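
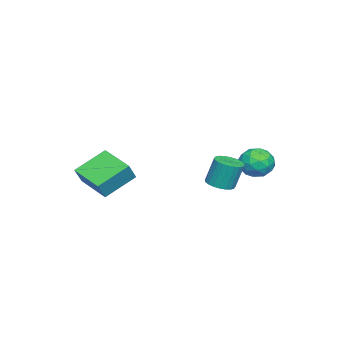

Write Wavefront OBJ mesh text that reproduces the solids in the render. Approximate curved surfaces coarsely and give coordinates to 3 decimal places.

v 1.048 3.177 -0.949
v 1.767 3.094 -0.858
v 1.632 3.5 0.58
v 0.912 3.583 0.489
v 1.752 3.368 -0.936
v 1.617 3.773 0.502
v 1.63 3.612 -1.017
v 1.495 4.017 0.421
v 1.419 3.79 -1.087
v 1.284 4.196 0.351
v 1.152 3.875 -1.136
v 1.017 4.281 0.302
v 0.869 3.854 -1.156
v 0.733 4.259 0.281
v 0.612 3.73 -1.145
v 0.477 4.135 0.292
v 0.423 3.521 -1.105
v 0.288 3.926 0.333
v 0.328 3.26 -1.04
v 0.193 3.666 0.398
v 0.343 2.987 -0.962
v 0.208 3.392 0.476
v 0.465 2.743 -0.881
v 0.33 3.148 0.557
v 0.676 2.564 -0.811
v 0.541 2.97 0.627
v 0.943 2.479 -0.762
v 0.808 2.885 0.676
v 1.227 2.501 -0.741
v 1.091 2.906 0.696
v 1.483 2.625 -0.752
v 1.348 3.03 0.685
v 1.672 2.834 -0.793
v 1.537 3.239 0.645
v 2.766 -3.005 -0.931
v 3.374 -3.117 -0.008
v 1.527 -1.953 0.014
v 2.135 -2.065 0.936
v 3.725 -1.475 -1.376
v 4.333 -1.587 -0.454
v 2.486 -0.423 -0.432
v 3.094 -0.535 0.491
v -2.904 4.697 -1.075
v -2.239 4.54 -0.405
v -2.961 3.18 -1.375
v -2.296 3.023 -0.705
v -3.173 3.306 -0.451
v -3.138 4.244 -0.265
v -2.062 3.476 -1.515
v -2.027 4.414 -1.329
v -1.718 3.785 -0.677
v -2.405 3.68 -0.019
v -2.795 4.04 -1.761
v -3.482 3.935 -1.103
v -2.567 4.752 -0.713
v -2.633 2.968 -1.067
v -3.149 3.135 -0.917
v -2.758 3.042 -0.523
v -3.095 4.578 -0.631
v -2.704 4.486 -0.238
v -3.253 3.76 -0.264
v -2.496 3.234 -1.542
v -2.105 3.142 -1.149
v -2.442 4.678 -1.257
v -2.051 4.585 -0.863
v -1.947 3.96 -1.516
v -1.87 4.216 -0.48
v -1.903 3.324 -0.656
v -1.765 3.59 -1.132
v -1.745 4.142 -1.023
v -2.273 4.154 -0.093
v -2.307 3.262 -0.27
v -2.822 3.429 -0.12
v -2.802 3.98 -0.011
v -1.967 3.711 -0.253
v -2.893 4.458 -1.51
v -2.927 3.566 -1.687
v -2.398 3.74 -1.769
v -2.378 4.291 -1.66
v -3.297 4.396 -1.124
v -3.33 3.504 -1.3
v -3.455 3.578 -0.757
v -3.435 4.13 -0.648
v -3.233 4.009 -1.527
f 2 1 5
f 2 5 3
f 3 5 6
f 3 6 4
f 5 1 7
f 5 7 6
f 6 7 8
f 6 8 4
f 7 1 9
f 7 9 8
f 8 9 10
f 8 10 4
f 9 1 11
f 9 11 10
f 10 11 12
f 10 12 4
f 11 1 13
f 11 13 12
f 12 13 14
f 12 14 4
f 13 1 15
f 13 15 14
f 14 15 16
f 14 16 4
f 15 1 17
f 15 17 16
f 16 17 18
f 16 18 4
f 17 1 19
f 17 19 18
f 18 19 20
f 18 20 4
f 19 1 21
f 19 21 20
f 20 21 22
f 20 22 4
f 21 1 23
f 21 23 22
f 22 23 24
f 22 24 4
f 23 1 25
f 23 25 24
f 24 25 26
f 24 26 4
f 25 1 27
f 25 27 26
f 26 27 28
f 26 28 4
f 27 1 29
f 27 29 28
f 28 29 30
f 28 30 4
f 29 1 31
f 29 31 30
f 30 31 32
f 30 32 4
f 31 1 33
f 31 33 32
f 32 33 34
f 32 34 4
f 33 1 2
f 33 2 34
f 34 2 3
f 34 3 4
f 36 38 35
f 39 36 35
f 35 38 37
f 37 39 35
f 36 42 38
f 40 36 39
f 40 42 36
f 38 42 37
f 41 39 37
f 37 42 41
f 41 40 39
f 42 40 41
f 43 80 59
f 80 54 83
f 59 83 48
f 80 83 59
f 43 59 55
f 59 48 60
f 55 60 44
f 59 60 55
f 43 55 64
f 55 44 65
f 64 65 50
f 55 65 64
f 43 64 76
f 64 50 79
f 76 79 53
f 64 79 76
f 43 76 80
f 76 53 84
f 80 84 54
f 76 84 80
f 44 60 71
f 60 48 74
f 71 74 52
f 60 74 71
f 48 83 61
f 83 54 82
f 61 82 47
f 83 82 61
f 54 84 81
f 84 53 77
f 81 77 45
f 84 77 81
f 53 79 78
f 79 50 66
f 78 66 49
f 79 66 78
f 50 65 70
f 65 44 67
f 70 67 51
f 65 67 70
f 46 72 58
f 72 52 73
f 58 73 47
f 72 73 58
f 46 58 56
f 58 47 57
f 56 57 45
f 58 57 56
f 46 56 63
f 56 45 62
f 63 62 49
f 56 62 63
f 46 63 68
f 63 49 69
f 68 69 51
f 63 69 68
f 46 68 72
f 68 51 75
f 72 75 52
f 68 75 72
f 47 73 61
f 73 52 74
f 61 74 48
f 73 74 61
f 45 57 81
f 57 47 82
f 81 82 54
f 57 82 81
f 49 62 78
f 62 45 77
f 78 77 53
f 62 77 78
f 51 69 70
f 69 49 66
f 70 66 50
f 69 66 70
f 52 75 71
f 75 51 67
f 71 67 44
f 75 67 71



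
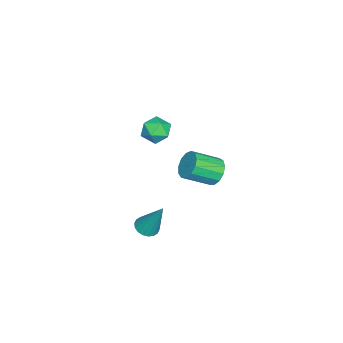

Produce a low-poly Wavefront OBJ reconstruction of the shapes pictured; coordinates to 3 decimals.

v 2.336 2.056 -3.491
v 2.776 2.249 -3.663
v 2.604 2.784 -1.989
v 2.626 2.411 -3.715
v 2.418 2.503 -3.722
v 2.195 2.507 -3.684
v 1.999 2.421 -3.607
v 1.87 2.263 -3.508
v 1.833 2.064 -3.405
v 1.896 1.863 -3.319
v 2.046 1.701 -3.267
v 2.253 1.609 -3.259
v 2.477 1.606 -3.298
v 2.673 1.691 -3.374
v 2.802 1.849 -3.474
v 2.838 2.048 -3.577
v -3.05 3.225 -4.262
v -2.662 3.089 -4.804
v -2.061 2.079 -4.119
v -2.45 2.215 -3.578
v -2.469 3.345 -4.594
v -1.869 2.336 -3.91
v -2.461 3.564 -4.28
v -1.86 2.554 -3.595
v -2.64 3.675 -3.959
v -2.039 2.665 -3.275
v -2.949 3.643 -3.735
v -2.348 2.633 -3.051
v -3.29 3.478 -3.679
v -2.69 2.468 -2.994
v -3.556 3.233 -3.807
v -2.955 2.223 -3.122
v -3.66 2.986 -4.08
v -3.059 1.976 -3.396
v -3.571 2.814 -4.411
v -2.971 1.804 -3.727
v -3.317 2.773 -4.695
v -2.716 1.763 -4.01
v -2.978 2.875 -4.841
v -2.377 1.866 -4.157
v -0.545 2.131 0.339
v 0.096 2.197 0.146
v -0.496 1.063 0.134
v 0.145 1.129 -0.059
v -0.022 1.21 0.588
v -0.052 1.87 0.715
v -0.348 1.39 -0.435
v -0.378 2.05 -0.308
v 0.218 1.739 -0.332
v 0.42 1.628 0.3
v -0.82 1.632 -0.02
v -0.618 1.521 0.612
f 2 1 4
f 2 4 3
f 4 1 5
f 4 5 3
f 5 1 6
f 5 6 3
f 6 1 7
f 6 7 3
f 7 1 8
f 7 8 3
f 8 1 9
f 8 9 3
f 9 1 10
f 9 10 3
f 10 1 11
f 10 11 3
f 11 1 12
f 11 12 3
f 12 1 13
f 12 13 3
f 13 1 14
f 13 14 3
f 14 1 15
f 14 15 3
f 15 1 16
f 15 16 3
f 16 1 2
f 16 2 3
f 18 17 21
f 18 21 19
f 19 21 22
f 19 22 20
f 21 17 23
f 21 23 22
f 22 23 24
f 22 24 20
f 23 17 25
f 23 25 24
f 24 25 26
f 24 26 20
f 25 17 27
f 25 27 26
f 26 27 28
f 26 28 20
f 27 17 29
f 27 29 28
f 28 29 30
f 28 30 20
f 29 17 31
f 29 31 30
f 30 31 32
f 30 32 20
f 31 17 33
f 31 33 32
f 32 33 34
f 32 34 20
f 33 17 35
f 33 35 34
f 34 35 36
f 34 36 20
f 35 17 37
f 35 37 36
f 36 37 38
f 36 38 20
f 37 17 39
f 37 39 38
f 38 39 40
f 38 40 20
f 39 17 18
f 39 18 40
f 40 18 19
f 40 19 20
f 41 52 46
f 41 46 42
f 41 42 48
f 41 48 51
f 41 51 52
f 42 46 50
f 46 52 45
f 52 51 43
f 51 48 47
f 48 42 49
f 44 50 45
f 44 45 43
f 44 43 47
f 44 47 49
f 44 49 50
f 45 50 46
f 43 45 52
f 47 43 51
f 49 47 48
f 50 49 42



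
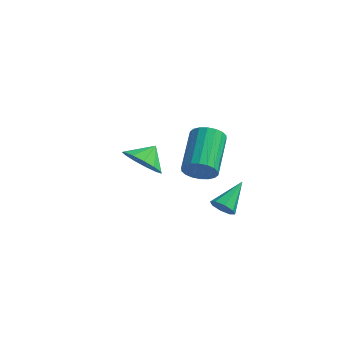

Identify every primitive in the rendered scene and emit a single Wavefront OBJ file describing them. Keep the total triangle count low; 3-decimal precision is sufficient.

v 4.045 -0.664 1.617
v 4.546 -0.312 1.167
v 4.056 1.517 2.053
v 3.555 1.164 2.503
v 4.261 -0.301 0.986
v 3.77 1.528 1.871
v 3.933 -0.361 0.929
v 3.443 1.467 1.815
v 3.627 -0.482 1.009
v 3.137 1.347 1.895
v 3.404 -0.639 1.21
v 2.914 1.19 2.095
v 3.308 -0.801 1.491
v 2.818 1.028 2.376
v 3.358 -0.935 1.797
v 2.868 0.893 2.682
v 3.544 -1.017 2.067
v 3.054 0.812 2.953
v 3.83 -1.028 2.249
v 3.339 0.801 3.134
v 4.157 -0.967 2.305
v 3.667 0.861 3.191
v 4.463 -0.847 2.225
v 3.973 0.982 3.111
v 4.686 -0.69 2.025
v 4.196 1.139 2.91
v 4.782 -0.528 1.744
v 4.292 1.301 2.629
v 4.732 -0.393 1.438
v 4.242 1.435 2.323
v 3.406 3.008 -3.285
v 3.967 3.058 -3.545
v 3.674 4.432 -2.435
v 3.629 3.273 -3.799
v 3.161 3.332 -3.752
v 2.836 3.202 -3.431
v 2.846 2.958 -3.025
v 3.184 2.743 -2.77
v 3.652 2.683 -2.817
v 3.977 2.813 -3.138
v -0.13 2.438 -1.108
v 0.301 1.767 -0.455
v 0.13 3.242 -0.452
v 0.72 1.93 -0.822
v 0.869 2.255 -1.28
v 0.701 2.637 -1.682
v 0.269 2.956 -1.903
v -0.289 3.111 -1.871
v -0.797 3.051 -1.597
v -1.093 2.797 -1.167
v -1.084 2.429 -0.719
v -0.771 2.063 -0.394
v -0.255 1.817 -0.296
f 2 1 5
f 2 5 3
f 3 5 6
f 3 6 4
f 5 1 7
f 5 7 6
f 6 7 8
f 6 8 4
f 7 1 9
f 7 9 8
f 8 9 10
f 8 10 4
f 9 1 11
f 9 11 10
f 10 11 12
f 10 12 4
f 11 1 13
f 11 13 12
f 12 13 14
f 12 14 4
f 13 1 15
f 13 15 14
f 14 15 16
f 14 16 4
f 15 1 17
f 15 17 16
f 16 17 18
f 16 18 4
f 17 1 19
f 17 19 18
f 18 19 20
f 18 20 4
f 19 1 21
f 19 21 20
f 20 21 22
f 20 22 4
f 21 1 23
f 21 23 22
f 22 23 24
f 22 24 4
f 23 1 25
f 23 25 24
f 24 25 26
f 24 26 4
f 25 1 27
f 25 27 26
f 26 27 28
f 26 28 4
f 27 1 29
f 27 29 28
f 28 29 30
f 28 30 4
f 29 1 2
f 29 2 30
f 30 2 3
f 30 3 4
f 32 31 34
f 32 34 33
f 34 31 35
f 34 35 33
f 35 31 36
f 35 36 33
f 36 31 37
f 36 37 33
f 37 31 38
f 37 38 33
f 38 31 39
f 38 39 33
f 39 31 40
f 39 40 33
f 40 31 32
f 40 32 33
f 42 41 44
f 42 44 43
f 44 41 45
f 44 45 43
f 45 41 46
f 45 46 43
f 46 41 47
f 46 47 43
f 47 41 48
f 47 48 43
f 48 41 49
f 48 49 43
f 49 41 50
f 49 50 43
f 50 41 51
f 50 51 43
f 51 41 52
f 51 52 43
f 52 41 53
f 52 53 43
f 53 41 42
f 53 42 43



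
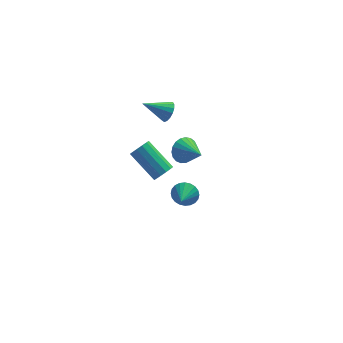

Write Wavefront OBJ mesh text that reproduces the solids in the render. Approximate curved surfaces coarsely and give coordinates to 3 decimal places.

v 1.178 2.255 2.989
v 1.531 2.288 3.569
v -0.198 2.485 3.811
v 1.521 2.597 3.466
v 1.432 2.827 3.254
v 1.286 2.926 2.981
v 1.114 2.872 2.71
v 0.958 2.676 2.502
v 0.852 2.384 2.406
v 0.82 2.062 2.444
v 0.871 1.784 2.606
v 0.992 1.615 2.856
v 1.156 1.592 3.136
v 1.325 1.721 3.383
v 1.46 1.972 3.539
v 0.682 1.125 -1.509
v 1.053 0.969 -0.974
v -0.012 2.419 0.185
v -0.382 2.575 -0.351
v 1.236 1.246 -1.152
v 0.172 2.696 0.006
v 1.243 1.485 -1.445
v 0.179 2.935 -0.286
v 1.073 1.609 -1.757
v 0.008 3.06 -0.599
v 0.778 1.58 -1.991
v -0.286 3.031 -0.833
v 0.453 1.406 -2.072
v -0.612 2.857 -0.914
v 0.2 1.143 -1.975
v -0.864 2.594 -0.816
v 0.101 0.874 -1.729
v -0.963 2.325 -0.57
v 0.186 0.685 -1.414
v -0.878 2.135 -0.255
v 0.429 0.635 -1.129
v -0.636 2.085 0.03
v 0.752 0.741 -0.965
v -0.313 2.191 0.194
v 0.913 -3.359 1.475
v 1.363 -3.789 1.039
v 0.487 -4.361 2.025
v 1.54 -3.737 1.272
v 1.622 -3.628 1.535
v 1.595 -3.477 1.789
v 1.465 -3.309 1.996
v 1.251 -3.148 2.123
v 0.985 -3.019 2.151
v 0.709 -2.942 2.077
v 0.463 -2.929 1.911
v 0.286 -2.98 1.679
v 0.205 -3.09 1.416
v 0.231 -3.24 1.162
v 0.361 -3.409 0.955
v 0.575 -3.57 0.828
v 0.841 -3.698 0.799
v 1.118 -3.775 0.874
v 2.54 4.249 -3.079
v 2.868 3.949 -3.838
v 3.22 2.871 -2.241
v 3.142 4.159 -3.715
v 3.311 4.384 -3.482
v 3.347 4.586 -3.179
v 3.243 4.73 -2.858
v 3.018 4.79 -2.576
v 2.71 4.757 -2.381
v 2.373 4.636 -2.307
v 2.065 4.448 -2.366
v 1.839 4.226 -2.548
v 1.734 4.007 -2.822
v 1.768 3.83 -3.141
v 1.936 3.726 -3.449
v 2.209 3.712 -3.693
v 2.538 3.791 -3.831
f 2 1 4
f 2 4 3
f 4 1 5
f 4 5 3
f 5 1 6
f 5 6 3
f 6 1 7
f 6 7 3
f 7 1 8
f 7 8 3
f 8 1 9
f 8 9 3
f 9 1 10
f 9 10 3
f 10 1 11
f 10 11 3
f 11 1 12
f 11 12 3
f 12 1 13
f 12 13 3
f 13 1 14
f 13 14 3
f 14 1 15
f 14 15 3
f 15 1 2
f 15 2 3
f 17 16 20
f 17 20 18
f 18 20 21
f 18 21 19
f 20 16 22
f 20 22 21
f 21 22 23
f 21 23 19
f 22 16 24
f 22 24 23
f 23 24 25
f 23 25 19
f 24 16 26
f 24 26 25
f 25 26 27
f 25 27 19
f 26 16 28
f 26 28 27
f 27 28 29
f 27 29 19
f 28 16 30
f 28 30 29
f 29 30 31
f 29 31 19
f 30 16 32
f 30 32 31
f 31 32 33
f 31 33 19
f 32 16 34
f 32 34 33
f 33 34 35
f 33 35 19
f 34 16 36
f 34 36 35
f 35 36 37
f 35 37 19
f 36 16 38
f 36 38 37
f 37 38 39
f 37 39 19
f 38 16 17
f 38 17 39
f 39 17 18
f 39 18 19
f 41 40 43
f 41 43 42
f 43 40 44
f 43 44 42
f 44 40 45
f 44 45 42
f 45 40 46
f 45 46 42
f 46 40 47
f 46 47 42
f 47 40 48
f 47 48 42
f 48 40 49
f 48 49 42
f 49 40 50
f 49 50 42
f 50 40 51
f 50 51 42
f 51 40 52
f 51 52 42
f 52 40 53
f 52 53 42
f 53 40 54
f 53 54 42
f 54 40 55
f 54 55 42
f 55 40 56
f 55 56 42
f 56 40 57
f 56 57 42
f 57 40 41
f 57 41 42
f 59 58 61
f 59 61 60
f 61 58 62
f 61 62 60
f 62 58 63
f 62 63 60
f 63 58 64
f 63 64 60
f 64 58 65
f 64 65 60
f 65 58 66
f 65 66 60
f 66 58 67
f 66 67 60
f 67 58 68
f 67 68 60
f 68 58 69
f 68 69 60
f 69 58 70
f 69 70 60
f 70 58 71
f 70 71 60
f 71 58 72
f 71 72 60
f 72 58 73
f 72 73 60
f 73 58 74
f 73 74 60
f 74 58 59
f 74 59 60



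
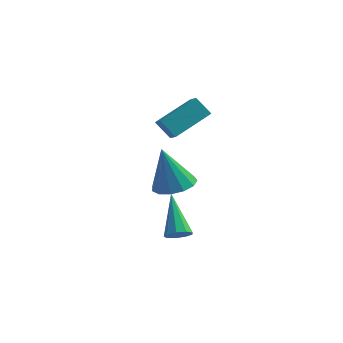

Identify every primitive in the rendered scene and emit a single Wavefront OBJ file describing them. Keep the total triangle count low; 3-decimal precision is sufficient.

v -2.81 -1.135 -0.137
v -2.194 -0.453 0.005
v -3.35 -1.045 1.777
v -2.643 -0.22 -0.133
v -3.144 -0.278 -0.272
v -3.54 -0.608 -0.368
v -3.704 -1.105 -0.39
v -3.584 -1.612 -0.333
v -3.218 -1.967 -0.213
v -2.723 -2.059 -0.068
v -2.255 -1.857 0.054
v -1.963 -1.426 0.116
v -1.941 -0.903 0.098
v -3.664 2.52 0.192
v -4.364 2.716 0.922
v -4.08 3.239 -0.4
v -4.78 3.435 0.33
v -2.48 3.845 0.97
v -3.18 4.041 1.7
v -2.896 4.564 0.378
v -3.596 4.76 1.108
v -2.594 -1.304 -3.001
v -2.112 -0.983 -3.112
v -3.266 0.164 -1.659
v -2.406 -0.882 -3.369
v -2.789 -0.979 -3.454
v -3.08 -1.228 -3.327
v -3.144 -1.513 -3.048
v -2.951 -1.7 -2.747
v -2.59 -1.701 -2.565
v -2.232 -1.517 -2.587
v -2.043 -1.233 -2.803
f 2 1 4
f 2 4 3
f 4 1 5
f 4 5 3
f 5 1 6
f 5 6 3
f 6 1 7
f 6 7 3
f 7 1 8
f 7 8 3
f 8 1 9
f 8 9 3
f 9 1 10
f 9 10 3
f 10 1 11
f 10 11 3
f 11 1 12
f 11 12 3
f 12 1 13
f 12 13 3
f 13 1 2
f 13 2 3
f 15 17 14
f 18 15 14
f 14 17 16
f 16 18 14
f 15 21 17
f 19 15 18
f 19 21 15
f 17 21 16
f 20 18 16
f 16 21 20
f 20 19 18
f 21 19 20
f 23 22 25
f 23 25 24
f 25 22 26
f 25 26 24
f 26 22 27
f 26 27 24
f 27 22 28
f 27 28 24
f 28 22 29
f 28 29 24
f 29 22 30
f 29 30 24
f 30 22 31
f 30 31 24
f 31 22 32
f 31 32 24
f 32 22 23
f 32 23 24



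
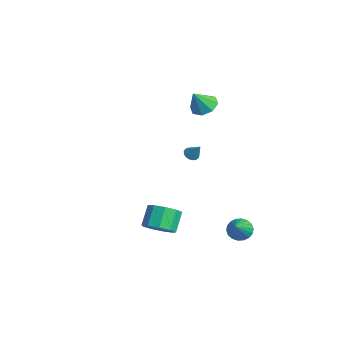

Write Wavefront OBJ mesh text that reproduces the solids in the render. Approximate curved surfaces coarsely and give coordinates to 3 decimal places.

v -4.181 1.269 -2.04
v -3.939 1.635 -2.318
v -3.499 1.531 -1.1
v -4.129 1.756 -2.213
v -4.332 1.766 -2.069
v -4.5 1.661 -1.918
v -4.595 1.467 -1.795
v -4.595 1.227 -1.728
v -4.5 0.997 -1.732
v -4.332 0.829 -1.807
v -4.13 0.762 -1.935
v -3.939 0.811 -2.087
v -3.804 0.965 -2.228
v -3.755 1.188 -2.326
v -3.803 1.43 -2.359
v 3.138 -3.883 -2.769
v 3.999 -3.548 -2.414
v 3.304 -2.882 -1.356
v 2.442 -3.217 -1.711
v 3.744 -3.106 -2.859
v 3.049 -2.44 -1.801
v 3.206 -3.027 -3.262
v 2.511 -2.362 -2.205
v 2.636 -3.349 -3.435
v 1.94 -2.684 -2.377
v 2.3 -3.921 -3.295
v 1.605 -3.255 -2.238
v 2.357 -4.474 -2.91
v 1.661 -3.809 -1.852
v 2.778 -4.751 -2.458
v 2.083 -4.086 -1.401
v 3.368 -4.622 -2.152
v 2.673 -3.956 -1.094
v 3.85 -4.147 -2.134
v 3.155 -3.481 -1.077
v 2.735 1.258 -4.435
v 3.334 1.565 -4.83
v 4.105 0.322 -3.085
v 3.265 1.809 -4.592
v 3.092 1.943 -4.323
v 2.847 1.941 -4.076
v 2.581 1.805 -3.901
v 2.345 1.56 -3.831
v 2.186 1.255 -3.881
v 2.136 0.951 -4.041
v 2.205 0.708 -4.279
v 2.378 0.574 -4.548
v 2.623 0.575 -4.795
v 2.889 0.712 -4.97
v 3.125 0.957 -5.04
v 3.284 1.261 -4.99
v -2.093 1.136 3.256
v -1.527 1.76 3.572
v -1.927 0.364 4.484
v -2.183 1.889 3.741
v -2.785 1.576 3.625
v -2.982 1.005 3.293
v -2.658 0.511 2.94
v -2.003 0.383 2.771
v -1.4 0.696 2.886
v -1.203 1.266 3.218
f 2 1 4
f 2 4 3
f 4 1 5
f 4 5 3
f 5 1 6
f 5 6 3
f 6 1 7
f 6 7 3
f 7 1 8
f 7 8 3
f 8 1 9
f 8 9 3
f 9 1 10
f 9 10 3
f 10 1 11
f 10 11 3
f 11 1 12
f 11 12 3
f 12 1 13
f 12 13 3
f 13 1 14
f 13 14 3
f 14 1 15
f 14 15 3
f 15 1 2
f 15 2 3
f 17 16 20
f 17 20 18
f 18 20 21
f 18 21 19
f 20 16 22
f 20 22 21
f 21 22 23
f 21 23 19
f 22 16 24
f 22 24 23
f 23 24 25
f 23 25 19
f 24 16 26
f 24 26 25
f 25 26 27
f 25 27 19
f 26 16 28
f 26 28 27
f 27 28 29
f 27 29 19
f 28 16 30
f 28 30 29
f 29 30 31
f 29 31 19
f 30 16 32
f 30 32 31
f 31 32 33
f 31 33 19
f 32 16 34
f 32 34 33
f 33 34 35
f 33 35 19
f 34 16 17
f 34 17 35
f 35 17 18
f 35 18 19
f 37 36 39
f 37 39 38
f 39 36 40
f 39 40 38
f 40 36 41
f 40 41 38
f 41 36 42
f 41 42 38
f 42 36 43
f 42 43 38
f 43 36 44
f 43 44 38
f 44 36 45
f 44 45 38
f 45 36 46
f 45 46 38
f 46 36 47
f 46 47 38
f 47 36 48
f 47 48 38
f 48 36 49
f 48 49 38
f 49 36 50
f 49 50 38
f 50 36 51
f 50 51 38
f 51 36 37
f 51 37 38
f 53 52 55
f 53 55 54
f 55 52 56
f 55 56 54
f 56 52 57
f 56 57 54
f 57 52 58
f 57 58 54
f 58 52 59
f 58 59 54
f 59 52 60
f 59 60 54
f 60 52 61
f 60 61 54
f 61 52 53
f 61 53 54



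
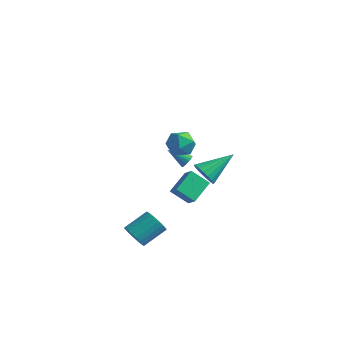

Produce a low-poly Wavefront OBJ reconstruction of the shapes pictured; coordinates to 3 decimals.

v -0.722 -1.664 -1.025
v -0.735 -0.228 -0.276
v 0.206 -1.209 -1.879
v 0.192 0.227 -1.13
v -0.072 -1.947 -0.47
v -0.086 -0.511 0.279
v 0.855 -1.492 -1.324
v 0.842 -0.056 -0.575
v 0.652 -0.369 0.202
v 1.258 -0.868 0.528
v 1.468 1.329 1.278
v 1.416 -0.741 0.209
v 1.422 -0.541 -0.112
v 1.276 -0.307 -0.371
v 1.006 -0.085 -0.516
v 0.666 0.081 -0.519
v 0.323 0.157 -0.379
v 0.045 0.129 -0.124
v -0.113 0.003 0.195
v -0.119 -0.197 0.516
v 0.027 -0.432 0.775
v 0.297 -0.653 0.92
v 0.637 -0.819 0.923
v 0.98 -0.895 0.783
v -1.714 -3.664 -4.078
v -1.499 -3.305 -4.795
v -0.93 -1.976 -3.958
v -1.146 -2.336 -3.242
v -1.823 -3.193 -4.753
v -1.254 -1.864 -3.916
v -2.128 -3.162 -4.594
v -1.559 -1.834 -3.757
v -2.361 -3.219 -4.346
v -1.793 -1.89 -3.51
v -2.483 -3.352 -4.052
v -1.914 -2.023 -3.215
v -2.472 -3.539 -3.762
v -1.903 -2.211 -2.926
v -2.329 -3.748 -3.527
v -1.761 -2.419 -2.691
v -2.081 -3.942 -3.388
v -1.512 -2.614 -2.551
v -1.769 -4.089 -3.367
v -1.2 -2.76 -2.53
v -1.448 -4.162 -3.47
v -0.879 -2.833 -2.633
v -1.172 -4.149 -3.678
v -0.604 -2.82 -2.841
v -0.991 -4.052 -3.955
v -0.422 -2.723 -3.118
v -0.934 -3.888 -4.253
v -0.366 -2.559 -3.417
v -1.013 -3.685 -4.522
v -0.444 -2.357 -3.685
v -1.213 -3.479 -4.713
v -0.644 -2.151 -3.876
v -3.258 3.516 -2.113
v -3 3.091 -2
v -4.362 3.064 -1.287
v -2.933 3.248 -1.825
v -2.941 3.466 -1.716
v -3.022 3.696 -1.699
v -3.157 3.885 -1.776
v -3.315 3.988 -1.93
v -3.46 3.984 -2.126
v -3.559 3.872 -2.319
v -3.589 3.679 -2.465
v -3.543 3.448 -2.53
v -3.432 3.233 -2.5
v -3.282 3.082 -2.381
v -3.126 3.031 -2.2
v 0.205 -1.837 3.594
v 1.139 -1.853 3.541
v 0.201 -3.307 3.959
v 1.135 -3.323 3.906
v 0.714 -2.852 4.596
v 0.716 -1.944 4.371
v 0.624 -3.216 3.129
v 0.626 -2.308 2.904
v 1.398 -2.705 3.254
v 1.454 -2.48 4.16
v -0.114 -2.68 3.34
v -0.058 -2.455 4.246
f 2 4 1
f 5 2 1
f 1 4 3
f 3 5 1
f 2 8 4
f 6 2 5
f 6 8 2
f 4 8 3
f 7 5 3
f 3 8 7
f 7 6 5
f 8 6 7
f 10 9 12
f 10 12 11
f 12 9 13
f 12 13 11
f 13 9 14
f 13 14 11
f 14 9 15
f 14 15 11
f 15 9 16
f 15 16 11
f 16 9 17
f 16 17 11
f 17 9 18
f 17 18 11
f 18 9 19
f 18 19 11
f 19 9 20
f 19 20 11
f 20 9 21
f 20 21 11
f 21 9 22
f 21 22 11
f 22 9 23
f 22 23 11
f 23 9 24
f 23 24 11
f 24 9 10
f 24 10 11
f 26 25 29
f 26 29 27
f 27 29 30
f 27 30 28
f 29 25 31
f 29 31 30
f 30 31 32
f 30 32 28
f 31 25 33
f 31 33 32
f 32 33 34
f 32 34 28
f 33 25 35
f 33 35 34
f 34 35 36
f 34 36 28
f 35 25 37
f 35 37 36
f 36 37 38
f 36 38 28
f 37 25 39
f 37 39 38
f 38 39 40
f 38 40 28
f 39 25 41
f 39 41 40
f 40 41 42
f 40 42 28
f 41 25 43
f 41 43 42
f 42 43 44
f 42 44 28
f 43 25 45
f 43 45 44
f 44 45 46
f 44 46 28
f 45 25 47
f 45 47 46
f 46 47 48
f 46 48 28
f 47 25 49
f 47 49 48
f 48 49 50
f 48 50 28
f 49 25 51
f 49 51 50
f 50 51 52
f 50 52 28
f 51 25 53
f 51 53 52
f 52 53 54
f 52 54 28
f 53 25 55
f 53 55 54
f 54 55 56
f 54 56 28
f 55 25 26
f 55 26 56
f 56 26 27
f 56 27 28
f 58 57 60
f 58 60 59
f 60 57 61
f 60 61 59
f 61 57 62
f 61 62 59
f 62 57 63
f 62 63 59
f 63 57 64
f 63 64 59
f 64 57 65
f 64 65 59
f 65 57 66
f 65 66 59
f 66 57 67
f 66 67 59
f 67 57 68
f 67 68 59
f 68 57 69
f 68 69 59
f 69 57 70
f 69 70 59
f 70 57 71
f 70 71 59
f 71 57 58
f 71 58 59
f 72 83 77
f 72 77 73
f 72 73 79
f 72 79 82
f 72 82 83
f 73 77 81
f 77 83 76
f 83 82 74
f 82 79 78
f 79 73 80
f 75 81 76
f 75 76 74
f 75 74 78
f 75 78 80
f 75 80 81
f 76 81 77
f 74 76 83
f 78 74 82
f 80 78 79
f 81 80 73



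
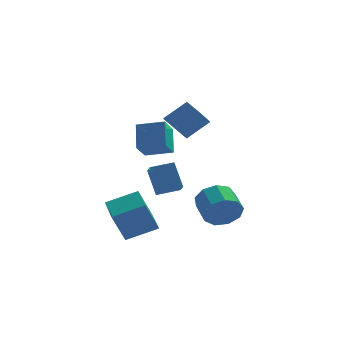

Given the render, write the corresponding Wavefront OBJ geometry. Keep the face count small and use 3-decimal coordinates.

v -1.591 -4.776 2.962
v -1.725 -3.741 4.187
v -1.283 -3.725 2.107
v -1.417 -2.689 3.332
v -0.143 -4.951 3.268
v -0.277 -3.915 4.493
v 0.165 -3.899 2.413
v 0.031 -2.864 3.638
v -2.346 -3.258 -3.983
v -2.996 -3.666 -2.234
v -2.915 -1.314 -3.74
v -3.565 -1.722 -1.991
v -0.675 -2.858 -3.269
v -1.325 -3.266 -1.52
v -1.244 -0.914 -3.026
v -1.894 -1.322 -1.277
v -1.9 3.253 -1.464
v -1.633 1.912 -0.735
v -0.626 3.65 -1.201
v -0.359 2.308 -0.472
v -1.361 2.532 -2.988
v -1.094 1.19 -2.259
v -0.087 2.928 -2.725
v 0.18 1.587 -1.996
v 2.529 -1.992 -2.403
v 3.273 -2.01 -1.592
v 2.734 -0.667 -1.067
v 1.991 -0.648 -1.877
v 3.558 -1.661 -2.195
v 3.019 -0.317 -1.669
v 3.361 -1.466 -2.895
v 2.822 -0.122 -2.369
v 2.775 -1.517 -3.364
v 2.236 -0.174 -2.839
v 2.074 -1.791 -3.384
v 1.536 -0.447 -2.858
v 1.587 -2.158 -2.944
v 1.048 -0.815 -2.419
v 1.54 -2.448 -2.252
v 1.001 -1.104 -1.726
v 1.956 -2.524 -1.629
v 1.417 -1.181 -1.104
v 2.641 -2.351 -1.369
v 2.102 -1.008 -0.844
v 0.292 2.455 1.26
v -0.202 1.333 2.303
v -0.429 3.215 1.736
v -0.923 2.092 2.779
v 1.503 2.928 2.341
v 1.009 1.805 3.384
v 0.782 3.687 2.817
v 0.288 2.565 3.86
f 2 4 1
f 5 2 1
f 1 4 3
f 3 5 1
f 2 8 4
f 6 2 5
f 6 8 2
f 4 8 3
f 7 5 3
f 3 8 7
f 7 6 5
f 8 6 7
f 10 12 9
f 13 10 9
f 9 12 11
f 11 13 9
f 10 16 12
f 14 10 13
f 14 16 10
f 12 16 11
f 15 13 11
f 11 16 15
f 15 14 13
f 16 14 15
f 18 20 17
f 21 18 17
f 17 20 19
f 19 21 17
f 18 24 20
f 22 18 21
f 22 24 18
f 20 24 19
f 23 21 19
f 19 24 23
f 23 22 21
f 24 22 23
f 26 25 29
f 26 29 27
f 27 29 30
f 27 30 28
f 29 25 31
f 29 31 30
f 30 31 32
f 30 32 28
f 31 25 33
f 31 33 32
f 32 33 34
f 32 34 28
f 33 25 35
f 33 35 34
f 34 35 36
f 34 36 28
f 35 25 37
f 35 37 36
f 36 37 38
f 36 38 28
f 37 25 39
f 37 39 38
f 38 39 40
f 38 40 28
f 39 25 41
f 39 41 40
f 40 41 42
f 40 42 28
f 41 25 43
f 41 43 42
f 42 43 44
f 42 44 28
f 43 25 26
f 43 26 44
f 44 26 27
f 44 27 28
f 46 48 45
f 49 46 45
f 45 48 47
f 47 49 45
f 46 52 48
f 50 46 49
f 50 52 46
f 48 52 47
f 51 49 47
f 47 52 51
f 51 50 49
f 52 50 51



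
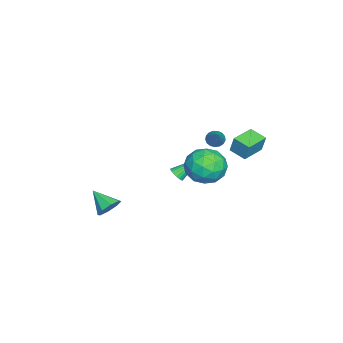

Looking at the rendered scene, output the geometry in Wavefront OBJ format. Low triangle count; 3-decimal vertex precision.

v 3.435 -3.185 -3.422
v 3.887 -2.97 -2.798
v 2.825 -4.295 -2.598
v 3.347 -2.681 -2.807
v 2.859 -2.687 -3.177
v 2.708 -2.985 -3.69
v 2.983 -3.4 -4.046
v 3.522 -3.69 -4.036
v 4.011 -3.684 -3.667
v 4.161 -3.386 -3.154
v 2.756 2.623 0.157
v 3.374 3.3 0.976
v 3.646 0.98 0.844
v 4.264 1.657 1.663
v 3.049 1.509 1.78
v 2.499 2.524 1.356
v 4.521 1.756 0.464
v 3.971 2.771 0.04
v 4.465 2.765 1.166
v 3.555 2.612 1.98
v 3.465 1.668 -0.16
v 2.555 1.515 0.654
v 2.987 3.106 0.506
v 4.033 1.174 1.314
v 3.319 1.087 1.383
v 3.682 1.485 1.864
v 2.472 2.649 0.729
v 2.836 3.048 1.211
v 2.644 1.995 1.684
v 4.184 1.232 0.609
v 4.548 1.631 1.091
v 3.338 2.795 -0.044
v 3.701 3.193 0.437
v 4.376 2.285 0.136
v 3.992 3.189 1.1
v 4.515 2.224 1.503
v 4.666 2.282 0.799
v 4.343 2.878 0.549
v 3.457 3.099 1.578
v 3.98 2.134 1.981
v 3.265 2.046 2.05
v 2.942 2.643 1.801
v 4.098 2.785 1.689
v 3.04 2.146 -0.161
v 3.563 1.181 0.242
v 4.078 1.637 0.019
v 3.755 2.234 -0.23
v 2.505 2.056 0.317
v 3.028 1.091 0.72
v 2.677 1.402 1.271
v 2.354 1.998 1.021
v 2.922 1.495 0.131
v 2.059 2.328 2.135
v 2.411 2.386 1.73
v 3.361 2.732 3.325
v 2.31 2.623 1.759
v 2.153 2.791 1.875
v 1.973 2.854 2.05
v 1.813 2.796 2.245
v 1.71 2.631 2.414
v 1.686 2.397 2.52
v 1.748 2.146 2.538
v 1.88 1.937 2.463
v 2.054 1.818 2.313
v 2.229 1.816 2.123
v 2.365 1.93 1.935
v 2.43 2.136 1.793
v 2.376 0.285 -0.835
v 2.824 0.527 -0.814
v 1.644 1.535 0.315
v 2.73 0.623 -0.978
v 2.574 0.66 -1.117
v 2.385 0.633 -1.208
v 2.193 0.545 -1.234
v 2.034 0.412 -1.191
v 1.933 0.257 -1.087
v 1.909 0.107 -0.939
v 1.966 -0.012 -0.773
v 2.093 -0.08 -0.618
v 2.27 -0.085 -0.501
v 2.465 -0.026 -0.441
v 2.644 0.087 -0.449
v 2.777 0.234 -0.524
v 2.841 0.389 -0.653
v -0.315 3.539 0.684
v -0.167 3.786 1.746
v 0.141 4.466 0.405
v 0.289 4.713 1.467
v 0.991 2.887 0.653
v 1.139 3.134 1.715
v 1.447 3.814 0.374
v 1.595 4.061 1.436
f 2 1 4
f 2 4 3
f 4 1 5
f 4 5 3
f 5 1 6
f 5 6 3
f 6 1 7
f 6 7 3
f 7 1 8
f 7 8 3
f 8 1 9
f 8 9 3
f 9 1 10
f 9 10 3
f 10 1 2
f 10 2 3
f 11 48 27
f 48 22 51
f 27 51 16
f 48 51 27
f 11 27 23
f 27 16 28
f 23 28 12
f 27 28 23
f 11 23 32
f 23 12 33
f 32 33 18
f 23 33 32
f 11 32 44
f 32 18 47
f 44 47 21
f 32 47 44
f 11 44 48
f 44 21 52
f 48 52 22
f 44 52 48
f 12 28 39
f 28 16 42
f 39 42 20
f 28 42 39
f 16 51 29
f 51 22 50
f 29 50 15
f 51 50 29
f 22 52 49
f 52 21 45
f 49 45 13
f 52 45 49
f 21 47 46
f 47 18 34
f 46 34 17
f 47 34 46
f 18 33 38
f 33 12 35
f 38 35 19
f 33 35 38
f 14 40 26
f 40 20 41
f 26 41 15
f 40 41 26
f 14 26 24
f 26 15 25
f 24 25 13
f 26 25 24
f 14 24 31
f 24 13 30
f 31 30 17
f 24 30 31
f 14 31 36
f 31 17 37
f 36 37 19
f 31 37 36
f 14 36 40
f 36 19 43
f 40 43 20
f 36 43 40
f 15 41 29
f 41 20 42
f 29 42 16
f 41 42 29
f 13 25 49
f 25 15 50
f 49 50 22
f 25 50 49
f 17 30 46
f 30 13 45
f 46 45 21
f 30 45 46
f 19 37 38
f 37 17 34
f 38 34 18
f 37 34 38
f 20 43 39
f 43 19 35
f 39 35 12
f 43 35 39
f 54 53 56
f 54 56 55
f 56 53 57
f 56 57 55
f 57 53 58
f 57 58 55
f 58 53 59
f 58 59 55
f 59 53 60
f 59 60 55
f 60 53 61
f 60 61 55
f 61 53 62
f 61 62 55
f 62 53 63
f 62 63 55
f 63 53 64
f 63 64 55
f 64 53 65
f 64 65 55
f 65 53 66
f 65 66 55
f 66 53 67
f 66 67 55
f 67 53 54
f 67 54 55
f 69 68 71
f 69 71 70
f 71 68 72
f 71 72 70
f 72 68 73
f 72 73 70
f 73 68 74
f 73 74 70
f 74 68 75
f 74 75 70
f 75 68 76
f 75 76 70
f 76 68 77
f 76 77 70
f 77 68 78
f 77 78 70
f 78 68 79
f 78 79 70
f 79 68 80
f 79 80 70
f 80 68 81
f 80 81 70
f 81 68 82
f 81 82 70
f 82 68 83
f 82 83 70
f 83 68 84
f 83 84 70
f 84 68 69
f 84 69 70
f 86 88 85
f 89 86 85
f 85 88 87
f 87 89 85
f 86 92 88
f 90 86 89
f 90 92 86
f 88 92 87
f 91 89 87
f 87 92 91
f 91 90 89
f 92 90 91



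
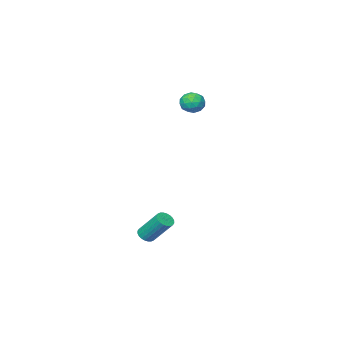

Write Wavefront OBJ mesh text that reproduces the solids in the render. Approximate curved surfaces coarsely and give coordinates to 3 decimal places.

v -1.361 -2.516 3.705
v -0.649 -2.771 3.694
v -1.631 -3.229 2.746
v -0.919 -3.484 2.735
v -1.38 -3.673 3.305
v -1.213 -3.233 3.897
v -1.067 -2.767 2.543
v -0.9 -2.327 3.135
v -0.467 -2.927 2.976
v -0.66 -3.487 3.447
v -1.62 -2.513 2.993
v -1.813 -3.073 3.464
v -0.981 -2.581 3.783
v -1.299 -3.419 2.657
v -1.57 -3.53 2.991
v -1.151 -3.68 2.985
v -1.313 -2.852 3.903
v -0.894 -3.002 3.897
v -1.324 -3.533 3.668
v -1.386 -2.998 2.543
v -0.967 -3.148 2.537
v -1.129 -2.32 3.455
v -0.71 -2.47 3.449
v -0.956 -2.467 2.772
v -0.456 -2.822 3.355
v -0.614 -3.241 2.792
v -0.701 -2.82 2.678
v -0.603 -2.561 3.027
v -0.569 -3.151 3.632
v -0.728 -3.571 3.069
v -0.999 -3.682 3.403
v -0.901 -3.423 3.752
v -0.462 -3.243 3.21
v -1.552 -2.429 3.371
v -1.711 -2.849 2.808
v -1.379 -2.577 2.688
v -1.281 -2.318 3.037
v -1.666 -2.759 3.648
v -1.824 -3.178 3.085
v -1.677 -3.439 3.413
v -1.579 -3.18 3.762
v -1.818 -2.757 3.23
v 3.756 -0.549 -4.605
v 4.238 -0.316 -4.672
v 3.867 0.861 -3.241
v 3.384 0.629 -3.175
v 4.118 -0.199 -4.799
v 3.747 0.979 -3.368
v 3.943 -0.135 -4.897
v 3.572 1.043 -3.466
v 3.739 -0.134 -4.951
v 3.368 1.044 -3.52
v 3.538 -0.196 -4.952
v 3.167 0.981 -3.521
v 3.37 -0.312 -4.9
v 2.999 0.865 -3.469
v 3.26 -0.464 -4.804
v 2.889 0.714 -3.373
v 3.226 -0.629 -4.677
v 2.855 0.549 -3.246
v 3.273 -0.781 -4.539
v 2.902 0.396 -3.108
v 3.393 -0.899 -4.412
v 3.022 0.279 -2.981
v 3.568 -0.963 -4.314
v 3.197 0.215 -2.883
v 3.772 -0.964 -4.26
v 3.401 0.214 -2.829
v 3.973 -0.901 -4.259
v 3.602 0.276 -2.828
v 4.141 -0.785 -4.311
v 3.77 0.392 -2.88
v 4.251 -0.634 -4.407
v 3.88 0.544 -2.976
v 4.285 -0.469 -4.534
v 3.914 0.709 -3.103
f 1 38 17
f 38 12 41
f 17 41 6
f 38 41 17
f 1 17 13
f 17 6 18
f 13 18 2
f 17 18 13
f 1 13 22
f 13 2 23
f 22 23 8
f 13 23 22
f 1 22 34
f 22 8 37
f 34 37 11
f 22 37 34
f 1 34 38
f 34 11 42
f 38 42 12
f 34 42 38
f 2 18 29
f 18 6 32
f 29 32 10
f 18 32 29
f 6 41 19
f 41 12 40
f 19 40 5
f 41 40 19
f 12 42 39
f 42 11 35
f 39 35 3
f 42 35 39
f 11 37 36
f 37 8 24
f 36 24 7
f 37 24 36
f 8 23 28
f 23 2 25
f 28 25 9
f 23 25 28
f 4 30 16
f 30 10 31
f 16 31 5
f 30 31 16
f 4 16 14
f 16 5 15
f 14 15 3
f 16 15 14
f 4 14 21
f 14 3 20
f 21 20 7
f 14 20 21
f 4 21 26
f 21 7 27
f 26 27 9
f 21 27 26
f 4 26 30
f 26 9 33
f 30 33 10
f 26 33 30
f 5 31 19
f 31 10 32
f 19 32 6
f 31 32 19
f 3 15 39
f 15 5 40
f 39 40 12
f 15 40 39
f 7 20 36
f 20 3 35
f 36 35 11
f 20 35 36
f 9 27 28
f 27 7 24
f 28 24 8
f 27 24 28
f 10 33 29
f 33 9 25
f 29 25 2
f 33 25 29
f 44 43 47
f 44 47 45
f 45 47 48
f 45 48 46
f 47 43 49
f 47 49 48
f 48 49 50
f 48 50 46
f 49 43 51
f 49 51 50
f 50 51 52
f 50 52 46
f 51 43 53
f 51 53 52
f 52 53 54
f 52 54 46
f 53 43 55
f 53 55 54
f 54 55 56
f 54 56 46
f 55 43 57
f 55 57 56
f 56 57 58
f 56 58 46
f 57 43 59
f 57 59 58
f 58 59 60
f 58 60 46
f 59 43 61
f 59 61 60
f 60 61 62
f 60 62 46
f 61 43 63
f 61 63 62
f 62 63 64
f 62 64 46
f 63 43 65
f 63 65 64
f 64 65 66
f 64 66 46
f 65 43 67
f 65 67 66
f 66 67 68
f 66 68 46
f 67 43 69
f 67 69 68
f 68 69 70
f 68 70 46
f 69 43 71
f 69 71 70
f 70 71 72
f 70 72 46
f 71 43 73
f 71 73 72
f 72 73 74
f 72 74 46
f 73 43 75
f 73 75 74
f 74 75 76
f 74 76 46
f 75 43 44
f 75 44 76
f 76 44 45
f 76 45 46



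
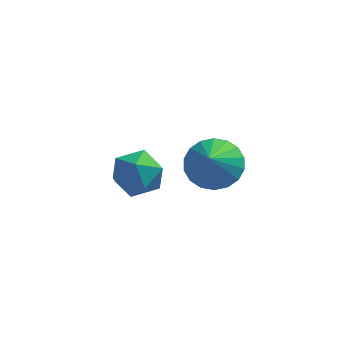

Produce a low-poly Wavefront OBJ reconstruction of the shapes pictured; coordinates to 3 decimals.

v -0.136 1.025 -3.569
v 0.283 0.753 -2.919
v 0.017 -0.153 -4.161
v 0.436 -0.425 -3.511
v -0.368 -0.276 -3.447
v -0.462 0.452 -3.081
v 0.762 0.148 -3.999
v 0.668 0.876 -3.633
v 0.839 0.211 -3.185
v 0.14 -0.051 -2.844
v 0.16 0.651 -4.236
v -0.539 0.389 -3.895
v 2.406 -2.207 -0.694
v 2.799 -2.743 -1.102
v 2.334 -2.873 0.114
v 3.051 -2.571 -0.937
v 3.176 -2.327 -0.724
v 3.148 -2.059 -0.506
v 2.974 -1.82 -0.324
v 2.686 -1.658 -0.216
v 2.344 -1.604 -0.202
v 2.013 -1.67 -0.286
v 1.761 -1.842 -0.451
v 1.636 -2.086 -0.664
v 1.664 -2.355 -0.882
v 1.839 -2.593 -1.064
v 2.126 -2.756 -1.172
v 2.468 -2.809 -1.186
f 1 12 6
f 1 6 2
f 1 2 8
f 1 8 11
f 1 11 12
f 2 6 10
f 6 12 5
f 12 11 3
f 11 8 7
f 8 2 9
f 4 10 5
f 4 5 3
f 4 3 7
f 4 7 9
f 4 9 10
f 5 10 6
f 3 5 12
f 7 3 11
f 9 7 8
f 10 9 2
f 14 13 16
f 14 16 15
f 16 13 17
f 16 17 15
f 17 13 18
f 17 18 15
f 18 13 19
f 18 19 15
f 19 13 20
f 19 20 15
f 20 13 21
f 20 21 15
f 21 13 22
f 21 22 15
f 22 13 23
f 22 23 15
f 23 13 24
f 23 24 15
f 24 13 25
f 24 25 15
f 25 13 26
f 25 26 15
f 26 13 27
f 26 27 15
f 27 13 28
f 27 28 15
f 28 13 14
f 28 14 15



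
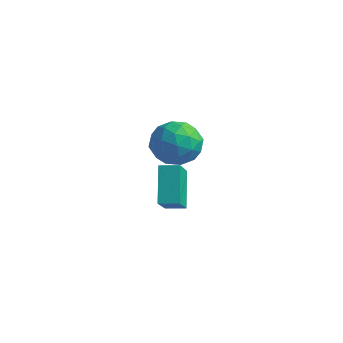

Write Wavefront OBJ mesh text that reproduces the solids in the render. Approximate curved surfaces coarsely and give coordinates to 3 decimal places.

v -0.035 -1.231 0.532
v 0.678 -1.996 1.001
v -1.298 -2.564 0.279
v -0.585 -3.329 0.748
v -1.057 -2.513 1.399
v -0.277 -1.688 1.555
v -0.343 -2.872 -0.275
v 0.437 -2.047 -0.119
v 0.488 -3.01 0.502
v 0.047 -2.788 1.536
v -0.667 -1.772 -0.256
v -1.108 -1.55 0.778
v 0.433 -1.496 0.789
v -1.053 -3.064 0.491
v -1.33 -2.584 0.874
v -0.911 -3.034 1.149
v -0.129 -1.316 1.114
v 0.291 -1.765 1.39
v -0.73 -2.069 1.624
v -0.911 -2.795 -0.11
v -0.491 -3.244 0.166
v 0.291 -1.526 0.131
v 0.71 -1.976 0.406
v 0.11 -2.491 -0.344
v 0.74 -2.542 0.771
v -0.003 -3.326 0.622
v 0.139 -3.057 0.021
v 0.598 -2.572 0.113
v 0.481 -2.411 1.379
v -0.262 -3.195 1.23
v -0.54 -2.715 1.613
v -0.081 -2.231 1.704
v 0.369 -3.007 1.085
v -0.358 -1.365 0.05
v -1.101 -2.149 -0.099
v -0.539 -2.329 -0.424
v -0.08 -1.845 -0.333
v -0.617 -1.234 0.658
v -1.36 -2.018 0.509
v -1.218 -1.988 1.167
v -0.759 -1.503 1.259
v -0.989 -1.553 0.195
v -3.372 0.579 -3.583
v -2.602 -0.746 -2.298
v -2.63 1.082 -3.509
v -1.86 -0.243 -2.224
v -2.56 -0.397 -5.076
v -1.79 -1.722 -3.791
v -1.818 0.106 -5.002
v -1.048 -1.219 -3.717
f 1 38 17
f 38 12 41
f 17 41 6
f 38 41 17
f 1 17 13
f 17 6 18
f 13 18 2
f 17 18 13
f 1 13 22
f 13 2 23
f 22 23 8
f 13 23 22
f 1 22 34
f 22 8 37
f 34 37 11
f 22 37 34
f 1 34 38
f 34 11 42
f 38 42 12
f 34 42 38
f 2 18 29
f 18 6 32
f 29 32 10
f 18 32 29
f 6 41 19
f 41 12 40
f 19 40 5
f 41 40 19
f 12 42 39
f 42 11 35
f 39 35 3
f 42 35 39
f 11 37 36
f 37 8 24
f 36 24 7
f 37 24 36
f 8 23 28
f 23 2 25
f 28 25 9
f 23 25 28
f 4 30 16
f 30 10 31
f 16 31 5
f 30 31 16
f 4 16 14
f 16 5 15
f 14 15 3
f 16 15 14
f 4 14 21
f 14 3 20
f 21 20 7
f 14 20 21
f 4 21 26
f 21 7 27
f 26 27 9
f 21 27 26
f 4 26 30
f 26 9 33
f 30 33 10
f 26 33 30
f 5 31 19
f 31 10 32
f 19 32 6
f 31 32 19
f 3 15 39
f 15 5 40
f 39 40 12
f 15 40 39
f 7 20 36
f 20 3 35
f 36 35 11
f 20 35 36
f 9 27 28
f 27 7 24
f 28 24 8
f 27 24 28
f 10 33 29
f 33 9 25
f 29 25 2
f 33 25 29
f 44 46 43
f 47 44 43
f 43 46 45
f 45 47 43
f 44 50 46
f 48 44 47
f 48 50 44
f 46 50 45
f 49 47 45
f 45 50 49
f 49 48 47
f 50 48 49



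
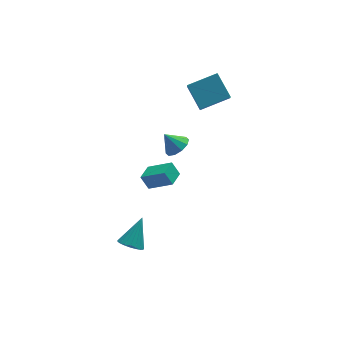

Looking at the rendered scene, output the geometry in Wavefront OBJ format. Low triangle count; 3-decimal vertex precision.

v -3.509 -3.978 2.906
v -3.912 -3.572 3.774
v -2.818 -3.017 2.778
v -3.222 -2.612 3.646
v -2.198 -4.788 3.894
v -2.602 -4.383 4.762
v -1.508 -3.828 3.766
v -1.911 -3.422 4.634
v -0.655 0.227 2.128
v 0.101 0.25 2.651
v -1.405 0.653 3.192
v 0.042 0.76 2.405
v -0.284 1.065 2.053
v -0.751 1.051 1.73
v -1.182 0.722 1.559
v -1.411 0.204 1.604
v -1.352 -0.306 1.85
v -1.026 -0.612 2.202
v -0.559 -0.597 2.525
v -0.128 -0.268 2.697
v -4.423 -2.628 -4.633
v -3.662 -2.655 -5.113
v -3.397 -1.552 -3.067
v -3.817 -2.336 -5.231
v -4.077 -2.067 -5.246
v -4.396 -1.895 -5.155
v -4.72 -1.85 -4.973
v -4.993 -1.939 -4.733
v -5.168 -2.148 -4.476
v -5.213 -2.439 -4.246
v -5.122 -2.763 -4.083
v -4.91 -3.064 -4.015
v -4.614 -3.29 -4.054
v -4.285 -3.401 -4.193
v -3.979 -3.378 -4.409
v -3.751 -3.226 -4.663
v -3.639 -2.97 -4.912
v 1.337 2.154 3.649
v 0.849 3.663 4.834
v 1.597 3.187 2.441
v 1.109 4.696 3.627
v 3.391 2.344 4.253
v 2.903 3.853 5.439
v 3.651 3.377 3.046
v 3.163 4.886 4.231
f 2 4 1
f 5 2 1
f 1 4 3
f 3 5 1
f 2 8 4
f 6 2 5
f 6 8 2
f 4 8 3
f 7 5 3
f 3 8 7
f 7 6 5
f 8 6 7
f 10 9 12
f 10 12 11
f 12 9 13
f 12 13 11
f 13 9 14
f 13 14 11
f 14 9 15
f 14 15 11
f 15 9 16
f 15 16 11
f 16 9 17
f 16 17 11
f 17 9 18
f 17 18 11
f 18 9 19
f 18 19 11
f 19 9 20
f 19 20 11
f 20 9 10
f 20 10 11
f 22 21 24
f 22 24 23
f 24 21 25
f 24 25 23
f 25 21 26
f 25 26 23
f 26 21 27
f 26 27 23
f 27 21 28
f 27 28 23
f 28 21 29
f 28 29 23
f 29 21 30
f 29 30 23
f 30 21 31
f 30 31 23
f 31 21 32
f 31 32 23
f 32 21 33
f 32 33 23
f 33 21 34
f 33 34 23
f 34 21 35
f 34 35 23
f 35 21 36
f 35 36 23
f 36 21 37
f 36 37 23
f 37 21 22
f 37 22 23
f 39 41 38
f 42 39 38
f 38 41 40
f 40 42 38
f 39 45 41
f 43 39 42
f 43 45 39
f 41 45 40
f 44 42 40
f 40 45 44
f 44 43 42
f 45 43 44



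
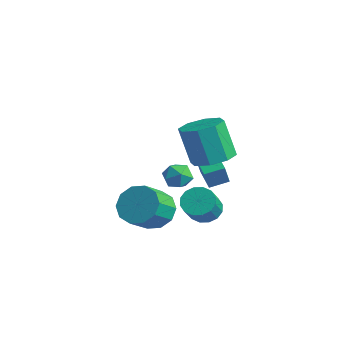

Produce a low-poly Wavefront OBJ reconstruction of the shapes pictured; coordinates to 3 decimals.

v 1.625 0.883 1.119
v 2.628 0.881 1.462
v 1.978 0.675 3.363
v 0.975 0.677 3.021
v 2.311 1.627 1.434
v 1.661 1.421 3.336
v 1.592 1.938 1.222
v 0.942 1.731 3.124
v 0.892 1.63 0.95
v 0.242 1.424 2.852
v 0.622 0.885 0.777
v -0.028 0.679 2.678
v 0.939 0.139 0.804
v 0.289 -0.067 2.706
v 1.658 -0.171 1.016
v 1.008 -0.378 2.918
v 2.358 0.136 1.288
v 1.708 -0.07 3.19
v -0.2 1.546 -0.793
v 0.068 1.065 0.351
v 0.17 2.411 -0.516
v 0.437 1.93 0.628
v 0.883 1.21 -1.188
v 1.15 0.729 -0.044
v 1.252 2.075 -0.911
v 1.52 1.594 0.233
v 2.071 0.094 -1.572
v 2.366 -0.411 -2.132
v 2.924 -1.22 -1.107
v 2.629 -0.714 -0.548
v 2.669 -0.127 -2.072
v 3.227 -0.936 -1.048
v 2.811 0.217 -1.879
v 3.369 -0.592 -0.854
v 2.755 0.528 -1.603
v 3.313 -0.281 -0.578
v 2.515 0.722 -1.319
v 3.074 -0.087 -0.294
v 2.157 0.749 -1.103
v 2.715 -0.06 -0.078
v 1.776 0.6 -1.013
v 2.334 -0.209 0.012
v 1.473 0.316 -1.072
v 2.031 -0.493 -0.048
v 1.331 -0.028 -1.266
v 1.889 -0.837 -0.241
v 1.387 -0.339 -1.542
v 1.945 -1.148 -0.517
v 1.626 -0.533 -1.826
v 2.185 -1.342 -0.801
v 1.985 -0.56 -2.042
v 2.543 -1.369 -1.017
v -0.355 -0.887 -2.494
v 0.524 -0.329 -2.172
v 0.935 -1.536 -1.204
v 0.055 -2.093 -1.526
v 0.015 -0.172 -1.76
v 0.426 -1.378 -0.792
v -0.635 -0.287 -1.628
v -0.225 -1.493 -0.66
v -1.179 -0.632 -1.827
v -0.768 -1.838 -0.859
v -1.408 -1.074 -2.281
v -0.997 -2.28 -1.313
v -1.235 -1.444 -2.816
v -0.824 -2.651 -1.848
v -0.726 -1.602 -3.228
v -0.315 -2.808 -2.26
v -0.075 -1.487 -3.36
v 0.335 -2.693 -2.392
v 0.468 -1.142 -3.161
v 0.879 -2.348 -2.193
v 0.697 -0.7 -2.707
v 1.108 -1.906 -1.739
v -4.075 2.953 -2.552
v -3.55 3.42 -2.995
v -3.35 1.86 -2.845
v -2.825 2.327 -3.288
v -2.852 2.403 -2.461
v -3.3 3.078 -2.28
v -3.6 2.202 -3.56
v -4.048 2.877 -3.379
v -3.256 2.956 -3.618
v -2.794 3.08 -2.939
v -4.106 2.2 -2.901
v -3.644 2.324 -2.222
f 2 1 5
f 2 5 3
f 3 5 6
f 3 6 4
f 5 1 7
f 5 7 6
f 6 7 8
f 6 8 4
f 7 1 9
f 7 9 8
f 8 9 10
f 8 10 4
f 9 1 11
f 9 11 10
f 10 11 12
f 10 12 4
f 11 1 13
f 11 13 12
f 12 13 14
f 12 14 4
f 13 1 15
f 13 15 14
f 14 15 16
f 14 16 4
f 15 1 17
f 15 17 16
f 16 17 18
f 16 18 4
f 17 1 2
f 17 2 18
f 18 2 3
f 18 3 4
f 20 22 19
f 23 20 19
f 19 22 21
f 21 23 19
f 20 26 22
f 24 20 23
f 24 26 20
f 22 26 21
f 25 23 21
f 21 26 25
f 25 24 23
f 26 24 25
f 28 27 31
f 28 31 29
f 29 31 32
f 29 32 30
f 31 27 33
f 31 33 32
f 32 33 34
f 32 34 30
f 33 27 35
f 33 35 34
f 34 35 36
f 34 36 30
f 35 27 37
f 35 37 36
f 36 37 38
f 36 38 30
f 37 27 39
f 37 39 38
f 38 39 40
f 38 40 30
f 39 27 41
f 39 41 40
f 40 41 42
f 40 42 30
f 41 27 43
f 41 43 42
f 42 43 44
f 42 44 30
f 43 27 45
f 43 45 44
f 44 45 46
f 44 46 30
f 45 27 47
f 45 47 46
f 46 47 48
f 46 48 30
f 47 27 49
f 47 49 48
f 48 49 50
f 48 50 30
f 49 27 51
f 49 51 50
f 50 51 52
f 50 52 30
f 51 27 28
f 51 28 52
f 52 28 29
f 52 29 30
f 54 53 57
f 54 57 55
f 55 57 58
f 55 58 56
f 57 53 59
f 57 59 58
f 58 59 60
f 58 60 56
f 59 53 61
f 59 61 60
f 60 61 62
f 60 62 56
f 61 53 63
f 61 63 62
f 62 63 64
f 62 64 56
f 63 53 65
f 63 65 64
f 64 65 66
f 64 66 56
f 65 53 67
f 65 67 66
f 66 67 68
f 66 68 56
f 67 53 69
f 67 69 68
f 68 69 70
f 68 70 56
f 69 53 71
f 69 71 70
f 70 71 72
f 70 72 56
f 71 53 73
f 71 73 72
f 72 73 74
f 72 74 56
f 73 53 54
f 73 54 74
f 74 54 55
f 74 55 56
f 75 86 80
f 75 80 76
f 75 76 82
f 75 82 85
f 75 85 86
f 76 80 84
f 80 86 79
f 86 85 77
f 85 82 81
f 82 76 83
f 78 84 79
f 78 79 77
f 78 77 81
f 78 81 83
f 78 83 84
f 79 84 80
f 77 79 86
f 81 77 85
f 83 81 82
f 84 83 76



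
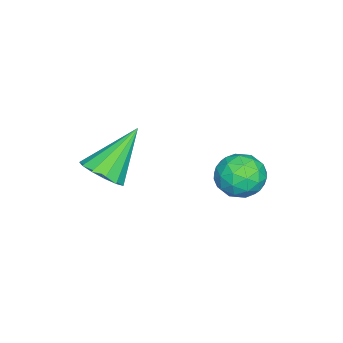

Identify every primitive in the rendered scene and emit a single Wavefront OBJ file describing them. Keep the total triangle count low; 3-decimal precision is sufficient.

v -3.707 2.262 -1.429
v -2.994 2.737 -1.527
v -3.186 1.723 -0.253
v -2.473 2.198 -0.351
v -3.223 2.58 -0.16
v -3.545 2.912 -0.887
v -2.635 1.548 -0.893
v -2.957 1.88 -1.62
v -2.332 2.296 -1.196
v -2.695 2.933 -0.743
v -3.485 1.527 -1.037
v -3.848 2.164 -0.584
v -3.396 2.547 -1.582
v -2.784 1.913 -0.198
v -3.224 2.137 -0.086
v -2.805 2.417 -0.144
v -3.72 2.65 -1.205
v -3.301 2.929 -1.263
v -3.435 2.837 -0.459
v -2.879 1.531 -0.517
v -2.46 1.81 -0.575
v -3.375 2.043 -1.636
v -2.956 2.323 -1.694
v -2.745 1.623 -1.321
v -2.588 2.566 -1.444
v -2.282 2.25 -0.753
v -2.377 1.867 -1.071
v -2.566 2.063 -1.499
v -2.801 2.941 -1.178
v -2.495 2.625 -0.487
v -2.936 2.849 -0.375
v -3.125 3.045 -0.802
v -2.412 2.682 -0.983
v -3.685 1.835 -1.293
v -3.379 1.519 -0.602
v -3.055 1.415 -0.978
v -3.244 1.611 -1.405
v -3.898 2.21 -1.027
v -3.592 1.894 -0.336
v -3.614 2.397 -0.281
v -3.803 2.593 -0.709
v -3.768 1.778 -0.797
v 0.379 -0.792 0.924
v 0.987 -0.467 1.245
v -0.719 -0.108 2.316
v 0.824 -0.178 0.974
v 0.52 -0.084 0.688
v 0.171 -0.214 0.476
v -0.111 -0.528 0.407
v -0.238 -0.926 0.503
v -0.169 -1.281 0.732
v 0.074 -1.481 1.022
v 0.414 -1.462 1.281
v 0.743 -1.23 1.427
v 0.957 -0.859 1.414
f 1 38 17
f 38 12 41
f 17 41 6
f 38 41 17
f 1 17 13
f 17 6 18
f 13 18 2
f 17 18 13
f 1 13 22
f 13 2 23
f 22 23 8
f 13 23 22
f 1 22 34
f 22 8 37
f 34 37 11
f 22 37 34
f 1 34 38
f 34 11 42
f 38 42 12
f 34 42 38
f 2 18 29
f 18 6 32
f 29 32 10
f 18 32 29
f 6 41 19
f 41 12 40
f 19 40 5
f 41 40 19
f 12 42 39
f 42 11 35
f 39 35 3
f 42 35 39
f 11 37 36
f 37 8 24
f 36 24 7
f 37 24 36
f 8 23 28
f 23 2 25
f 28 25 9
f 23 25 28
f 4 30 16
f 30 10 31
f 16 31 5
f 30 31 16
f 4 16 14
f 16 5 15
f 14 15 3
f 16 15 14
f 4 14 21
f 14 3 20
f 21 20 7
f 14 20 21
f 4 21 26
f 21 7 27
f 26 27 9
f 21 27 26
f 4 26 30
f 26 9 33
f 30 33 10
f 26 33 30
f 5 31 19
f 31 10 32
f 19 32 6
f 31 32 19
f 3 15 39
f 15 5 40
f 39 40 12
f 15 40 39
f 7 20 36
f 20 3 35
f 36 35 11
f 20 35 36
f 9 27 28
f 27 7 24
f 28 24 8
f 27 24 28
f 10 33 29
f 33 9 25
f 29 25 2
f 33 25 29
f 44 43 46
f 44 46 45
f 46 43 47
f 46 47 45
f 47 43 48
f 47 48 45
f 48 43 49
f 48 49 45
f 49 43 50
f 49 50 45
f 50 43 51
f 50 51 45
f 51 43 52
f 51 52 45
f 52 43 53
f 52 53 45
f 53 43 54
f 53 54 45
f 54 43 55
f 54 55 45
f 55 43 44
f 55 44 45



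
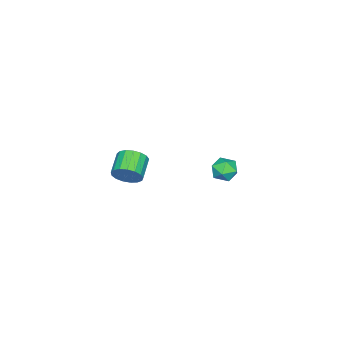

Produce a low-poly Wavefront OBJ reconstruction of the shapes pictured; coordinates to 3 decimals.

v 3.329 1.139 1.792
v 3.655 0.991 2.393
v 2.677 0.693 2.85
v 2.351 0.841 2.248
v 3.571 1.314 2.425
v 2.593 1.016 2.881
v 3.432 1.597 2.311
v 2.454 1.298 2.768
v 3.269 1.775 2.079
v 2.291 1.476 2.535
v 3.12 1.807 1.78
v 2.142 1.509 2.237
v 3.019 1.686 1.485
v 2.041 1.388 1.941
v 2.989 1.44 1.259
v 2.01 1.142 1.716
v 3.037 1.125 1.156
v 2.058 0.827 1.613
v 3.151 0.813 1.198
v 2.173 0.515 1.655
v 3.307 0.576 1.376
v 2.329 0.278 1.833
v 3.468 0.468 1.65
v 2.49 0.169 2.106
v 3.597 0.513 1.956
v 2.618 0.215 2.412
v 3.664 0.702 2.224
v 2.686 0.404 2.681
v -3.403 2.808 -1.89
v -2.699 2.768 -2.006
v -3.321 1.972 -1.094
v -2.617 1.932 -1.21
v -2.894 2.51 -0.895
v -2.945 3.027 -1.386
v -3.075 1.713 -1.714
v -3.126 2.23 -2.205
v -2.496 2.091 -1.897
v -2.384 2.583 -1.391
v -3.636 2.157 -1.709
v -3.524 2.649 -1.203
f 2 1 5
f 2 5 3
f 3 5 6
f 3 6 4
f 5 1 7
f 5 7 6
f 6 7 8
f 6 8 4
f 7 1 9
f 7 9 8
f 8 9 10
f 8 10 4
f 9 1 11
f 9 11 10
f 10 11 12
f 10 12 4
f 11 1 13
f 11 13 12
f 12 13 14
f 12 14 4
f 13 1 15
f 13 15 14
f 14 15 16
f 14 16 4
f 15 1 17
f 15 17 16
f 16 17 18
f 16 18 4
f 17 1 19
f 17 19 18
f 18 19 20
f 18 20 4
f 19 1 21
f 19 21 20
f 20 21 22
f 20 22 4
f 21 1 23
f 21 23 22
f 22 23 24
f 22 24 4
f 23 1 25
f 23 25 24
f 24 25 26
f 24 26 4
f 25 1 27
f 25 27 26
f 26 27 28
f 26 28 4
f 27 1 2
f 27 2 28
f 28 2 3
f 28 3 4
f 29 40 34
f 29 34 30
f 29 30 36
f 29 36 39
f 29 39 40
f 30 34 38
f 34 40 33
f 40 39 31
f 39 36 35
f 36 30 37
f 32 38 33
f 32 33 31
f 32 31 35
f 32 35 37
f 32 37 38
f 33 38 34
f 31 33 40
f 35 31 39
f 37 35 36
f 38 37 30



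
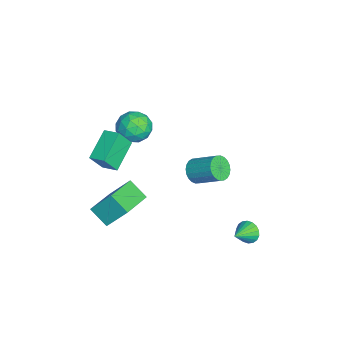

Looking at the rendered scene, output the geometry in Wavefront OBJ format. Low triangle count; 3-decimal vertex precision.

v -0.253 0.472 1.103
v 0.284 0.015 1.358
v 0.91 1.252 2.253
v 0.373 1.708 1.997
v 0.411 0.124 1.119
v 1.037 1.361 2.013
v 0.437 0.286 0.876
v 1.064 1.523 1.771
v 0.358 0.476 0.668
v 0.985 1.713 1.563
v 0.186 0.666 0.527
v 0.813 1.903 1.421
v -0.053 0.826 0.473
v 0.574 2.063 1.367
v -0.322 0.932 0.515
v 0.304 2.169 1.409
v -0.581 0.968 0.646
v 0.045 2.205 1.541
v -0.79 0.928 0.847
v -0.164 2.165 1.742
v -0.917 0.819 1.087
v -0.291 2.056 1.981
v -0.944 0.657 1.329
v -0.317 1.894 2.224
v -0.865 0.467 1.537
v -0.238 1.704 2.432
v -0.693 0.277 1.679
v -0.066 1.514 2.573
v -0.454 0.117 1.733
v 0.173 1.354 2.627
v -0.184 0.011 1.691
v 0.442 1.248 2.585
v 0.075 -0.025 1.559
v 0.701 1.212 2.454
v -1.179 -3.514 2.658
v -0.795 -4.124 3.776
v -0.689 -2.741 2.911
v -0.305 -3.35 4.029
v 0.305 -4.17 1.791
v 0.689 -4.779 2.909
v 0.795 -3.396 2.044
v 1.179 -4.006 3.162
v -3.589 -1.872 1.279
v -2.919 -2.531 0.855
v -4.161 -3.089 2.265
v -3.491 -3.748 1.841
v -3.152 -2.983 2.443
v -2.798 -2.231 1.834
v -4.282 -3.389 1.286
v -3.928 -2.637 0.677
v -3.348 -3.468 0.86
v -2.649 -3.217 1.574
v -4.431 -2.403 1.546
v -3.732 -2.152 2.26
v -3.204 -2.095 0.98
v -3.876 -3.525 2.14
v -3.677 -3.076 2.493
v -3.283 -3.463 2.244
v -3.132 -1.919 1.556
v -2.739 -2.306 1.306
v -2.875 -2.572 2.24
v -4.341 -3.314 1.814
v -3.948 -3.701 1.564
v -3.797 -2.157 0.876
v -3.403 -2.544 0.627
v -4.205 -3.048 0.88
v -3.062 -3.033 0.734
v -3.398 -3.748 1.314
v -3.863 -3.537 0.988
v -3.655 -3.095 0.629
v -2.651 -2.885 1.154
v -2.988 -3.601 1.734
v -2.788 -3.151 2.087
v -2.58 -2.709 1.729
v -2.903 -3.436 1.157
v -4.092 -2.019 1.386
v -4.429 -2.735 1.966
v -4.5 -2.911 1.391
v -4.292 -2.469 1.033
v -3.682 -1.872 1.806
v -4.018 -2.587 2.386
v -3.425 -2.525 2.491
v -3.217 -2.083 2.132
v -4.177 -2.184 1.963
v 0.983 -4.795 -1.043
v 1.137 -3.72 0.29
v -0.813 -3.935 -1.53
v -0.659 -2.86 -0.196
v 1.599 -3.94 -1.804
v 1.753 -2.865 -0.47
v -0.197 -3.08 -2.29
v -0.043 -2.005 -0.957
v 1.679 3.142 -1.977
v 2.053 3.178 -2.544
v 2.581 2.478 -1.423
v 2.14 3.424 -2.39
v 2.135 3.614 -2.155
v 2.041 3.711 -1.884
v 1.874 3.695 -1.632
v 1.669 3.57 -1.448
v 1.466 3.36 -1.369
v 1.305 3.107 -1.41
v 1.218 2.861 -1.563
v 1.222 2.671 -1.798
v 1.317 2.574 -2.069
v 1.483 2.59 -2.321
v 1.688 2.715 -2.506
v 1.891 2.925 -2.585
f 2 1 5
f 2 5 3
f 3 5 6
f 3 6 4
f 5 1 7
f 5 7 6
f 6 7 8
f 6 8 4
f 7 1 9
f 7 9 8
f 8 9 10
f 8 10 4
f 9 1 11
f 9 11 10
f 10 11 12
f 10 12 4
f 11 1 13
f 11 13 12
f 12 13 14
f 12 14 4
f 13 1 15
f 13 15 14
f 14 15 16
f 14 16 4
f 15 1 17
f 15 17 16
f 16 17 18
f 16 18 4
f 17 1 19
f 17 19 18
f 18 19 20
f 18 20 4
f 19 1 21
f 19 21 20
f 20 21 22
f 20 22 4
f 21 1 23
f 21 23 22
f 22 23 24
f 22 24 4
f 23 1 25
f 23 25 24
f 24 25 26
f 24 26 4
f 25 1 27
f 25 27 26
f 26 27 28
f 26 28 4
f 27 1 29
f 27 29 28
f 28 29 30
f 28 30 4
f 29 1 31
f 29 31 30
f 30 31 32
f 30 32 4
f 31 1 33
f 31 33 32
f 32 33 34
f 32 34 4
f 33 1 2
f 33 2 34
f 34 2 3
f 34 3 4
f 36 38 35
f 39 36 35
f 35 38 37
f 37 39 35
f 36 42 38
f 40 36 39
f 40 42 36
f 38 42 37
f 41 39 37
f 37 42 41
f 41 40 39
f 42 40 41
f 43 80 59
f 80 54 83
f 59 83 48
f 80 83 59
f 43 59 55
f 59 48 60
f 55 60 44
f 59 60 55
f 43 55 64
f 55 44 65
f 64 65 50
f 55 65 64
f 43 64 76
f 64 50 79
f 76 79 53
f 64 79 76
f 43 76 80
f 76 53 84
f 80 84 54
f 76 84 80
f 44 60 71
f 60 48 74
f 71 74 52
f 60 74 71
f 48 83 61
f 83 54 82
f 61 82 47
f 83 82 61
f 54 84 81
f 84 53 77
f 81 77 45
f 84 77 81
f 53 79 78
f 79 50 66
f 78 66 49
f 79 66 78
f 50 65 70
f 65 44 67
f 70 67 51
f 65 67 70
f 46 72 58
f 72 52 73
f 58 73 47
f 72 73 58
f 46 58 56
f 58 47 57
f 56 57 45
f 58 57 56
f 46 56 63
f 56 45 62
f 63 62 49
f 56 62 63
f 46 63 68
f 63 49 69
f 68 69 51
f 63 69 68
f 46 68 72
f 68 51 75
f 72 75 52
f 68 75 72
f 47 73 61
f 73 52 74
f 61 74 48
f 73 74 61
f 45 57 81
f 57 47 82
f 81 82 54
f 57 82 81
f 49 62 78
f 62 45 77
f 78 77 53
f 62 77 78
f 51 69 70
f 69 49 66
f 70 66 50
f 69 66 70
f 52 75 71
f 75 51 67
f 71 67 44
f 75 67 71
f 86 88 85
f 89 86 85
f 85 88 87
f 87 89 85
f 86 92 88
f 90 86 89
f 90 92 86
f 88 92 87
f 91 89 87
f 87 92 91
f 91 90 89
f 92 90 91
f 94 93 96
f 94 96 95
f 96 93 97
f 96 97 95
f 97 93 98
f 97 98 95
f 98 93 99
f 98 99 95
f 99 93 100
f 99 100 95
f 100 93 101
f 100 101 95
f 101 93 102
f 101 102 95
f 102 93 103
f 102 103 95
f 103 93 104
f 103 104 95
f 104 93 105
f 104 105 95
f 105 93 106
f 105 106 95
f 106 93 107
f 106 107 95
f 107 93 108
f 107 108 95
f 108 93 94
f 108 94 95



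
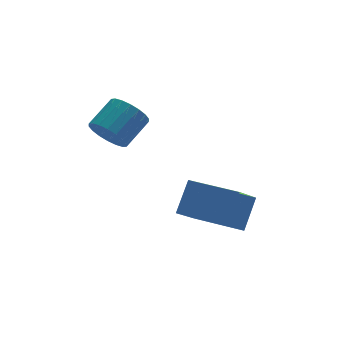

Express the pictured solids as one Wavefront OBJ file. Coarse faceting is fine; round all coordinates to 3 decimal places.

v 2.038 -0.151 0.042
v 2.637 0.41 0.945
v 2.844 0.49 -0.891
v 3.444 1.051 0.011
v 3.116 -1.411 0.109
v 3.716 -0.85 1.011
v 3.923 -0.77 -0.825
v 4.522 -0.209 0.078
v 0.52 1.368 2.815
v 0.96 0.997 2.453
v 1.82 1.482 3.002
v 1.38 1.852 3.365
v 0.927 1.246 2.285
v 1.787 1.731 2.834
v 0.814 1.519 2.221
v 1.674 2.004 2.77
v 0.642 1.763 2.276
v 1.502 2.247 2.825
v 0.446 1.928 2.437
v 1.306 2.412 2.986
v 0.265 1.982 2.673
v 1.125 2.466 3.222
v 0.134 1.914 2.938
v 0.994 2.399 3.487
v 0.08 1.738 3.178
v 0.94 2.223 3.727
v 0.113 1.489 3.346
v 0.973 1.974 3.895
v 0.226 1.216 3.41
v 1.086 1.701 3.959
v 0.398 0.973 3.355
v 1.258 1.457 3.904
v 0.594 0.808 3.194
v 1.454 1.292 3.743
v 0.775 0.754 2.958
v 1.635 1.238 3.507
v 0.906 0.821 2.693
v 1.766 1.306 3.242
f 2 4 1
f 5 2 1
f 1 4 3
f 3 5 1
f 2 8 4
f 6 2 5
f 6 8 2
f 4 8 3
f 7 5 3
f 3 8 7
f 7 6 5
f 8 6 7
f 10 9 13
f 10 13 11
f 11 13 14
f 11 14 12
f 13 9 15
f 13 15 14
f 14 15 16
f 14 16 12
f 15 9 17
f 15 17 16
f 16 17 18
f 16 18 12
f 17 9 19
f 17 19 18
f 18 19 20
f 18 20 12
f 19 9 21
f 19 21 20
f 20 21 22
f 20 22 12
f 21 9 23
f 21 23 22
f 22 23 24
f 22 24 12
f 23 9 25
f 23 25 24
f 24 25 26
f 24 26 12
f 25 9 27
f 25 27 26
f 26 27 28
f 26 28 12
f 27 9 29
f 27 29 28
f 28 29 30
f 28 30 12
f 29 9 31
f 29 31 30
f 30 31 32
f 30 32 12
f 31 9 33
f 31 33 32
f 32 33 34
f 32 34 12
f 33 9 35
f 33 35 34
f 34 35 36
f 34 36 12
f 35 9 37
f 35 37 36
f 36 37 38
f 36 38 12
f 37 9 10
f 37 10 38
f 38 10 11
f 38 11 12



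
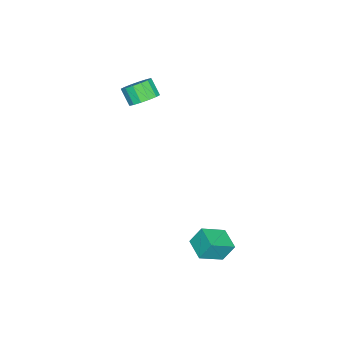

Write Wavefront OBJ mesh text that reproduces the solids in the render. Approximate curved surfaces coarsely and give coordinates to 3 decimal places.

v -3.481 -3.245 2.664
v -2.934 -2.678 3.312
v -3.352 -3.408 4.303
v -3.899 -3.975 3.656
v -3.405 -2.442 3.287
v -3.823 -3.171 4.279
v -3.897 -2.42 3.096
v -4.315 -3.149 4.088
v -4.277 -2.62 2.789
v -4.695 -3.349 3.781
v -4.444 -2.987 2.448
v -4.862 -3.716 3.44
v -4.353 -3.423 2.166
v -4.771 -4.153 3.157
v -4.028 -3.812 2.017
v -4.446 -4.542 3.008
v -3.557 -4.049 2.041
v -3.975 -4.778 3.033
v -3.065 -4.071 2.232
v -3.483 -4.8 3.224
v -2.685 -3.871 2.539
v -3.103 -4.6 3.531
v -2.518 -3.504 2.88
v -2.936 -4.233 3.872
v -2.609 -3.067 3.163
v -3.027 -3.797 4.154
v 1.858 3.405 -4.106
v 1.544 4.019 -2.956
v 2.894 4.442 -4.375
v 2.58 5.055 -3.226
v 3.06 2.425 -3.254
v 2.746 3.038 -2.105
v 4.096 3.461 -3.524
v 3.782 4.075 -2.374
f 2 1 5
f 2 5 3
f 3 5 6
f 3 6 4
f 5 1 7
f 5 7 6
f 6 7 8
f 6 8 4
f 7 1 9
f 7 9 8
f 8 9 10
f 8 10 4
f 9 1 11
f 9 11 10
f 10 11 12
f 10 12 4
f 11 1 13
f 11 13 12
f 12 13 14
f 12 14 4
f 13 1 15
f 13 15 14
f 14 15 16
f 14 16 4
f 15 1 17
f 15 17 16
f 16 17 18
f 16 18 4
f 17 1 19
f 17 19 18
f 18 19 20
f 18 20 4
f 19 1 21
f 19 21 20
f 20 21 22
f 20 22 4
f 21 1 23
f 21 23 22
f 22 23 24
f 22 24 4
f 23 1 25
f 23 25 24
f 24 25 26
f 24 26 4
f 25 1 2
f 25 2 26
f 26 2 3
f 26 3 4
f 28 30 27
f 31 28 27
f 27 30 29
f 29 31 27
f 28 34 30
f 32 28 31
f 32 34 28
f 30 34 29
f 33 31 29
f 29 34 33
f 33 32 31
f 34 32 33



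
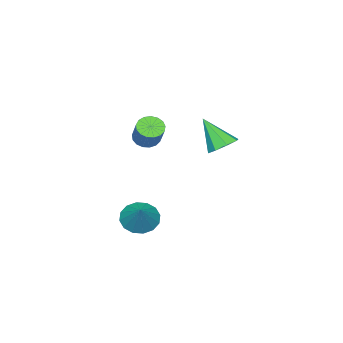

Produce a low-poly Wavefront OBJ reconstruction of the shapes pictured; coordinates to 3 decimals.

v 1.892 -2.871 -2.81
v 2.737 -3.197 -3.277
v 2.908 -2.009 -1.57
v 2.625 -2.735 -3.506
v 2.315 -2.309 -3.548
v 1.892 -2.034 -3.392
v 1.469 -1.983 -3.081
v 1.159 -2.17 -2.696
v 1.046 -2.545 -2.342
v 1.159 -3.007 -2.114
v 1.468 -3.433 -2.071
v 1.891 -3.708 -2.227
v 2.314 -3.759 -2.539
v 2.624 -3.572 -2.923
v -1.552 -0.342 1.644
v -0.681 -0.172 1.714
v -1.448 -1.538 3.256
v -1.062 0.27 2.066
v -1.73 0.353 2.171
v -2.294 0.029 1.967
v -2.423 -0.512 1.574
v -2.042 -0.953 1.222
v -1.374 -1.037 1.117
v -0.81 -0.713 1.321
v 2.1 -2.247 3.068
v 2.398 -1.811 2.594
v 3.057 -1.017 3.737
v 2.76 -1.453 4.212
v 2.1 -1.664 2.664
v 2.759 -0.87 3.807
v 1.802 -1.65 2.826
v 2.461 -0.856 3.969
v 1.572 -1.773 3.044
v 2.231 -0.98 4.187
v 1.463 -2.005 3.268
v 2.122 -1.211 4.411
v 1.501 -2.292 3.446
v 2.16 -1.498 4.589
v 1.675 -2.569 3.537
v 2.334 -1.775 4.68
v 1.947 -2.772 3.521
v 2.607 -1.978 4.664
v 2.255 -2.855 3.402
v 2.914 -2.061 4.545
v 2.526 -2.798 3.206
v 3.186 -2.004 4.349
v 2.701 -2.615 2.978
v 3.36 -1.821 4.121
v 2.737 -2.348 2.771
v 3.396 -1.554 3.915
v 2.628 -2.058 2.633
v 3.287 -1.264 3.776
f 2 1 4
f 2 4 3
f 4 1 5
f 4 5 3
f 5 1 6
f 5 6 3
f 6 1 7
f 6 7 3
f 7 1 8
f 7 8 3
f 8 1 9
f 8 9 3
f 9 1 10
f 9 10 3
f 10 1 11
f 10 11 3
f 11 1 12
f 11 12 3
f 12 1 13
f 12 13 3
f 13 1 14
f 13 14 3
f 14 1 2
f 14 2 3
f 16 15 18
f 16 18 17
f 18 15 19
f 18 19 17
f 19 15 20
f 19 20 17
f 20 15 21
f 20 21 17
f 21 15 22
f 21 22 17
f 22 15 23
f 22 23 17
f 23 15 24
f 23 24 17
f 24 15 16
f 24 16 17
f 26 25 29
f 26 29 27
f 27 29 30
f 27 30 28
f 29 25 31
f 29 31 30
f 30 31 32
f 30 32 28
f 31 25 33
f 31 33 32
f 32 33 34
f 32 34 28
f 33 25 35
f 33 35 34
f 34 35 36
f 34 36 28
f 35 25 37
f 35 37 36
f 36 37 38
f 36 38 28
f 37 25 39
f 37 39 38
f 38 39 40
f 38 40 28
f 39 25 41
f 39 41 40
f 40 41 42
f 40 42 28
f 41 25 43
f 41 43 42
f 42 43 44
f 42 44 28
f 43 25 45
f 43 45 44
f 44 45 46
f 44 46 28
f 45 25 47
f 45 47 46
f 46 47 48
f 46 48 28
f 47 25 49
f 47 49 48
f 48 49 50
f 48 50 28
f 49 25 51
f 49 51 50
f 50 51 52
f 50 52 28
f 51 25 26
f 51 26 52
f 52 26 27
f 52 27 28



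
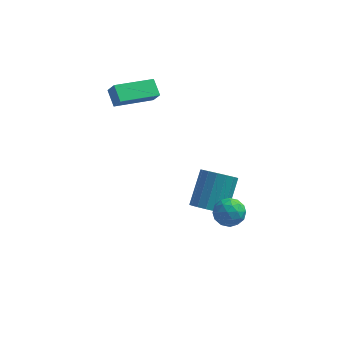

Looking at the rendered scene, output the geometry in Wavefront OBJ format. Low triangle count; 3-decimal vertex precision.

v -4.128 0.178 2.987
v -4.563 0.891 3.519
v -4.501 0.441 2.33
v -4.936 1.154 2.861
v -2.484 1.486 2.579
v -2.919 2.199 3.11
v -2.857 1.749 1.921
v -3.292 2.462 2.453
v 1.071 -3.302 -0.803
v 1.841 -3.061 -0.878
v 1.479 -4.499 -0.462
v 2.249 -4.258 -0.537
v 1.791 -3.969 0.065
v 1.539 -3.229 -0.146
v 1.781 -4.331 -1.194
v 1.529 -3.591 -1.405
v 2.279 -3.697 -1.12
v 2.286 -3.474 -0.342
v 1.034 -4.086 -0.998
v 1.041 -3.863 -0.22
v 1.42 -3.076 -0.87
v 1.9 -4.484 -0.47
v 1.631 -4.314 -0.116
v 2.083 -4.173 -0.16
v 1.243 -3.175 -0.44
v 1.695 -3.034 -0.484
v 1.666 -3.568 0.07
v 1.625 -4.526 -0.856
v 2.077 -4.385 -0.9
v 1.237 -3.387 -1.18
v 1.689 -3.246 -1.224
v 1.654 -3.992 -1.41
v 2.13 -3.309 -1.057
v 2.37 -4.012 -0.857
v 2.095 -4.055 -1.243
v 1.947 -3.62 -1.366
v 2.134 -3.177 -0.599
v 2.374 -3.881 -0.399
v 2.105 -3.711 -0.045
v 1.957 -3.276 -0.169
v 2.392 -3.551 -0.742
v 0.946 -3.679 -0.941
v 1.186 -4.383 -0.741
v 1.363 -4.284 -1.171
v 1.215 -3.849 -1.295
v 0.95 -3.548 -0.483
v 1.19 -4.251 -0.283
v 1.373 -3.94 0.026
v 1.225 -3.505 -0.097
v 0.928 -4.009 -0.598
v 0.253 -0.815 -3.649
v 0.881 -0.388 -4.203
v 1.175 1.043 -2.765
v 0.547 0.615 -2.211
v 0.49 -0.195 -4.315
v 0.784 1.236 -2.876
v 0.044 -0.145 -4.274
v 0.339 1.286 -2.835
v -0.353 -0.248 -4.09
v -0.059 1.183 -2.652
v -0.612 -0.481 -3.805
v -0.317 0.95 -2.367
v -0.672 -0.791 -3.484
v -0.378 0.64 -2.046
v -0.521 -1.106 -3.202
v -0.227 0.325 -1.763
v -0.192 -1.355 -3.021
v 0.102 0.076 -1.583
v 0.238 -1.48 -2.985
v 0.533 -0.049 -1.546
v 0.672 -1.453 -3.101
v 0.966 -0.022 -1.662
v 1.01 -1.28 -3.342
v 1.304 0.151 -1.904
v 1.174 -1 -3.654
v 1.469 0.43 -2.215
v 1.128 -0.678 -3.964
v 1.422 0.752 -2.526
f 2 4 1
f 5 2 1
f 1 4 3
f 3 5 1
f 2 8 4
f 6 2 5
f 6 8 2
f 4 8 3
f 7 5 3
f 3 8 7
f 7 6 5
f 8 6 7
f 9 46 25
f 46 20 49
f 25 49 14
f 46 49 25
f 9 25 21
f 25 14 26
f 21 26 10
f 25 26 21
f 9 21 30
f 21 10 31
f 30 31 16
f 21 31 30
f 9 30 42
f 30 16 45
f 42 45 19
f 30 45 42
f 9 42 46
f 42 19 50
f 46 50 20
f 42 50 46
f 10 26 37
f 26 14 40
f 37 40 18
f 26 40 37
f 14 49 27
f 49 20 48
f 27 48 13
f 49 48 27
f 20 50 47
f 50 19 43
f 47 43 11
f 50 43 47
f 19 45 44
f 45 16 32
f 44 32 15
f 45 32 44
f 16 31 36
f 31 10 33
f 36 33 17
f 31 33 36
f 12 38 24
f 38 18 39
f 24 39 13
f 38 39 24
f 12 24 22
f 24 13 23
f 22 23 11
f 24 23 22
f 12 22 29
f 22 11 28
f 29 28 15
f 22 28 29
f 12 29 34
f 29 15 35
f 34 35 17
f 29 35 34
f 12 34 38
f 34 17 41
f 38 41 18
f 34 41 38
f 13 39 27
f 39 18 40
f 27 40 14
f 39 40 27
f 11 23 47
f 23 13 48
f 47 48 20
f 23 48 47
f 15 28 44
f 28 11 43
f 44 43 19
f 28 43 44
f 17 35 36
f 35 15 32
f 36 32 16
f 35 32 36
f 18 41 37
f 41 17 33
f 37 33 10
f 41 33 37
f 52 51 55
f 52 55 53
f 53 55 56
f 53 56 54
f 55 51 57
f 55 57 56
f 56 57 58
f 56 58 54
f 57 51 59
f 57 59 58
f 58 59 60
f 58 60 54
f 59 51 61
f 59 61 60
f 60 61 62
f 60 62 54
f 61 51 63
f 61 63 62
f 62 63 64
f 62 64 54
f 63 51 65
f 63 65 64
f 64 65 66
f 64 66 54
f 65 51 67
f 65 67 66
f 66 67 68
f 66 68 54
f 67 51 69
f 67 69 68
f 68 69 70
f 68 70 54
f 69 51 71
f 69 71 70
f 70 71 72
f 70 72 54
f 71 51 73
f 71 73 72
f 72 73 74
f 72 74 54
f 73 51 75
f 73 75 74
f 74 75 76
f 74 76 54
f 75 51 77
f 75 77 76
f 76 77 78
f 76 78 54
f 77 51 52
f 77 52 78
f 78 52 53
f 78 53 54

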